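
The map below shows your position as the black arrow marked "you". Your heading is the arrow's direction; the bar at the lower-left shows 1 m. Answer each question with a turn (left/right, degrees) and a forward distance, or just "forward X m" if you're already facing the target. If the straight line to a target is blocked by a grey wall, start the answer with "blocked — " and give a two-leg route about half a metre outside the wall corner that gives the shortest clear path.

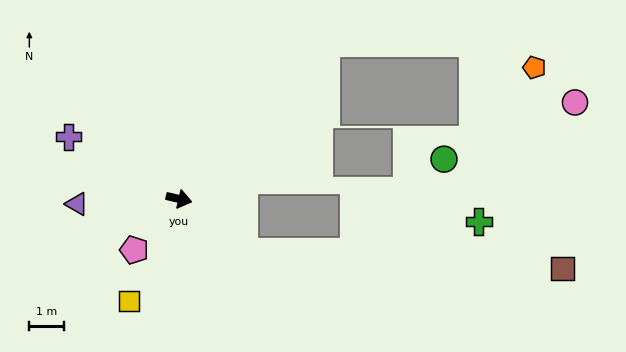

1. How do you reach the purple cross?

turn left 164°, forward 3.7 m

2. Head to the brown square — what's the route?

blocked — turn right 27°, forward 2.4 m, then turn left 37°, forward 9.4 m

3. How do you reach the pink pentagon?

turn right 118°, forward 2.0 m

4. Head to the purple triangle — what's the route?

turn right 164°, forward 3.0 m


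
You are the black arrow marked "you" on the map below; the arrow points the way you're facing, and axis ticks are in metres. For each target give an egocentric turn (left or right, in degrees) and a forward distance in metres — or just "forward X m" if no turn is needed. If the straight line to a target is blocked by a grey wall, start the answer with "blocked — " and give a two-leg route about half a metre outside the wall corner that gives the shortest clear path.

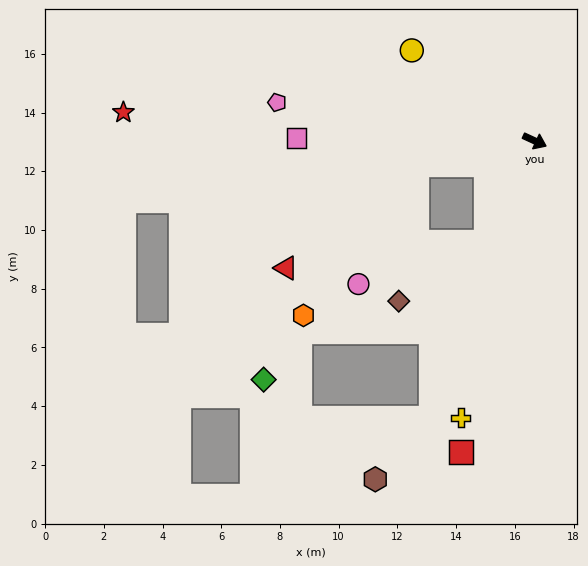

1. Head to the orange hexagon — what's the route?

blocked — turn right 144°, forward 4.1 m, then turn left 42°, forward 6.4 m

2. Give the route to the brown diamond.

blocked — turn right 91°, forward 3.8 m, then turn right 30°, forward 3.6 m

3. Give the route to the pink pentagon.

turn right 164°, forward 8.9 m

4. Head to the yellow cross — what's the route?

turn right 80°, forward 9.8 m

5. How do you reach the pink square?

turn right 156°, forward 8.1 m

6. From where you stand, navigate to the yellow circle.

turn left 168°, forward 5.2 m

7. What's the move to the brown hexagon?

blocked — turn right 86°, forward 10.1 m, then turn right 22°, forward 2.8 m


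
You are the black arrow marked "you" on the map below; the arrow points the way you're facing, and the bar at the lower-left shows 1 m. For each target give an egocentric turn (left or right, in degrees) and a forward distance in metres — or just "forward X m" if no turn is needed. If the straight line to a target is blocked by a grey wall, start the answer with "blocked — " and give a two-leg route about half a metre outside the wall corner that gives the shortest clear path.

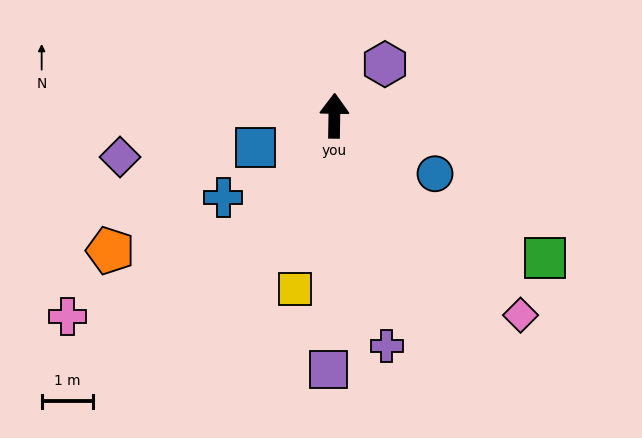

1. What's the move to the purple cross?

turn right 166°, forward 4.6 m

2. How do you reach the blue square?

turn left 113°, forward 1.7 m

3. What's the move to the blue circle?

turn right 119°, forward 2.3 m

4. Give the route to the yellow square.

turn left 168°, forward 3.5 m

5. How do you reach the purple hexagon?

turn right 44°, forward 1.4 m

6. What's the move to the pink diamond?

turn right 136°, forward 5.3 m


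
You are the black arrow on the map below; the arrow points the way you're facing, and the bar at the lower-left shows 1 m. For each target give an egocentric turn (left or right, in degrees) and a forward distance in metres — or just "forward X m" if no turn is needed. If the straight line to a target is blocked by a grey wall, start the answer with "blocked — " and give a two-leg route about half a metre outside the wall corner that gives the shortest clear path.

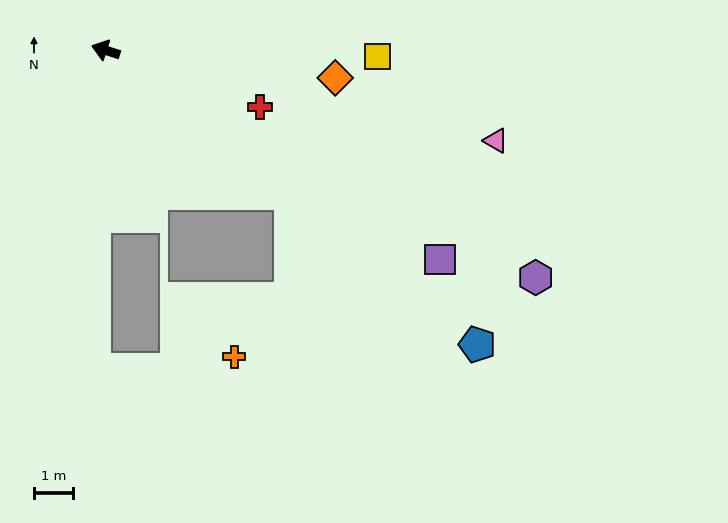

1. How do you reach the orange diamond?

turn right 169°, forward 5.9 m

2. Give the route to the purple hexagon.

turn left 170°, forward 12.4 m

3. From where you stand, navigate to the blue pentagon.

turn left 159°, forward 12.1 m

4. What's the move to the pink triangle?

turn right 175°, forward 10.2 m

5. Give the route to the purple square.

turn left 166°, forward 10.1 m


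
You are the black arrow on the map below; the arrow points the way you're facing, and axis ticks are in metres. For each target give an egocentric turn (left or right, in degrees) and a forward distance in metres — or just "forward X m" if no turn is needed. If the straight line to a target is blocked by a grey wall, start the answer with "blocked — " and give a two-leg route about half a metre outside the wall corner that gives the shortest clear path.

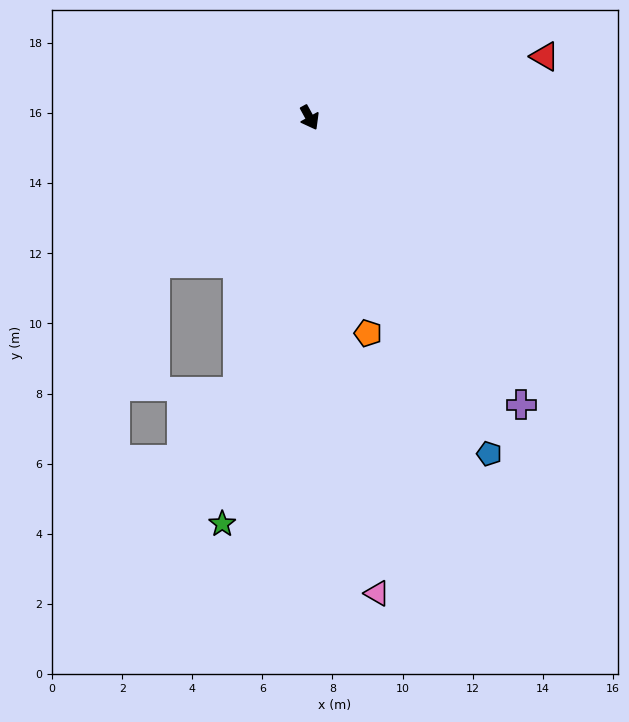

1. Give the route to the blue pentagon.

forward 10.9 m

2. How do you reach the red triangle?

turn left 76°, forward 6.9 m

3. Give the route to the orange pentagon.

turn right 14°, forward 6.4 m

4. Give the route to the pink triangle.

turn right 21°, forward 13.7 m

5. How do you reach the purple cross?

turn left 8°, forward 10.2 m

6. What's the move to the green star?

turn right 41°, forward 11.9 m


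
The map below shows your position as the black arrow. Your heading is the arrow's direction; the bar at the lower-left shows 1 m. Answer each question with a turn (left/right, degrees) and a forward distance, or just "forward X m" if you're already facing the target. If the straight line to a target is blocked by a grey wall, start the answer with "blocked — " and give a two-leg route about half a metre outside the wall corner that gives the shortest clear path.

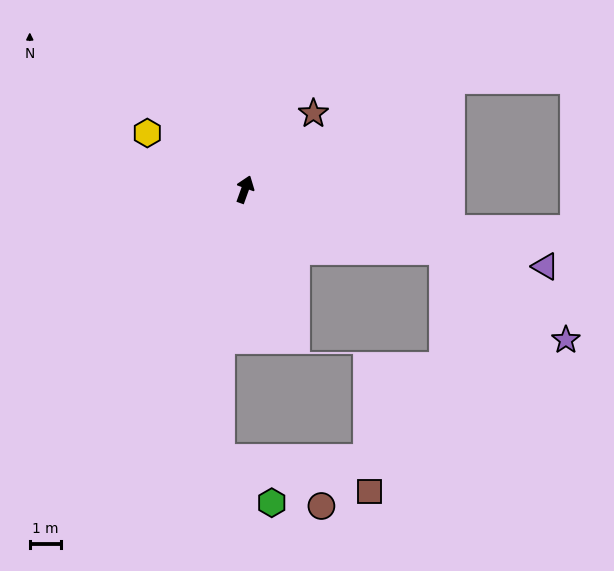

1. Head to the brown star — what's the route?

turn right 22°, forward 3.3 m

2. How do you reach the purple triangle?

turn right 85°, forward 9.9 m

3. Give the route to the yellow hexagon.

turn left 80°, forward 3.6 m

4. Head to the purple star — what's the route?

blocked — turn right 88°, forward 6.6 m, then turn right 18°, forward 4.9 m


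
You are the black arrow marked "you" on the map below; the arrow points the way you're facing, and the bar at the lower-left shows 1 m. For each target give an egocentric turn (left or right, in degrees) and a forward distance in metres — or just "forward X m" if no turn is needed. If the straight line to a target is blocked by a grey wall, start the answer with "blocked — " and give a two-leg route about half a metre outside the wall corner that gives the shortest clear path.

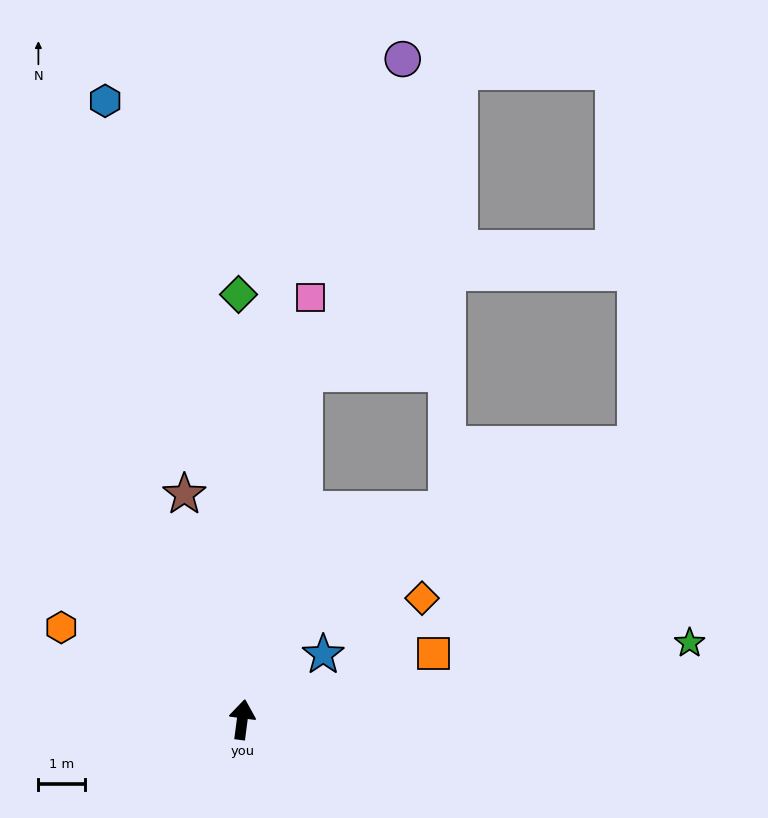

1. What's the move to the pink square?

forward 9.2 m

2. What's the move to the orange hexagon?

turn left 70°, forward 4.4 m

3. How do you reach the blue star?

turn right 44°, forward 2.2 m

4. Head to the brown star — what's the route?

turn left 22°, forward 5.0 m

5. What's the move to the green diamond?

turn left 8°, forward 9.1 m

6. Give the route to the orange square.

turn right 63°, forward 4.3 m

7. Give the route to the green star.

turn right 73°, forward 9.7 m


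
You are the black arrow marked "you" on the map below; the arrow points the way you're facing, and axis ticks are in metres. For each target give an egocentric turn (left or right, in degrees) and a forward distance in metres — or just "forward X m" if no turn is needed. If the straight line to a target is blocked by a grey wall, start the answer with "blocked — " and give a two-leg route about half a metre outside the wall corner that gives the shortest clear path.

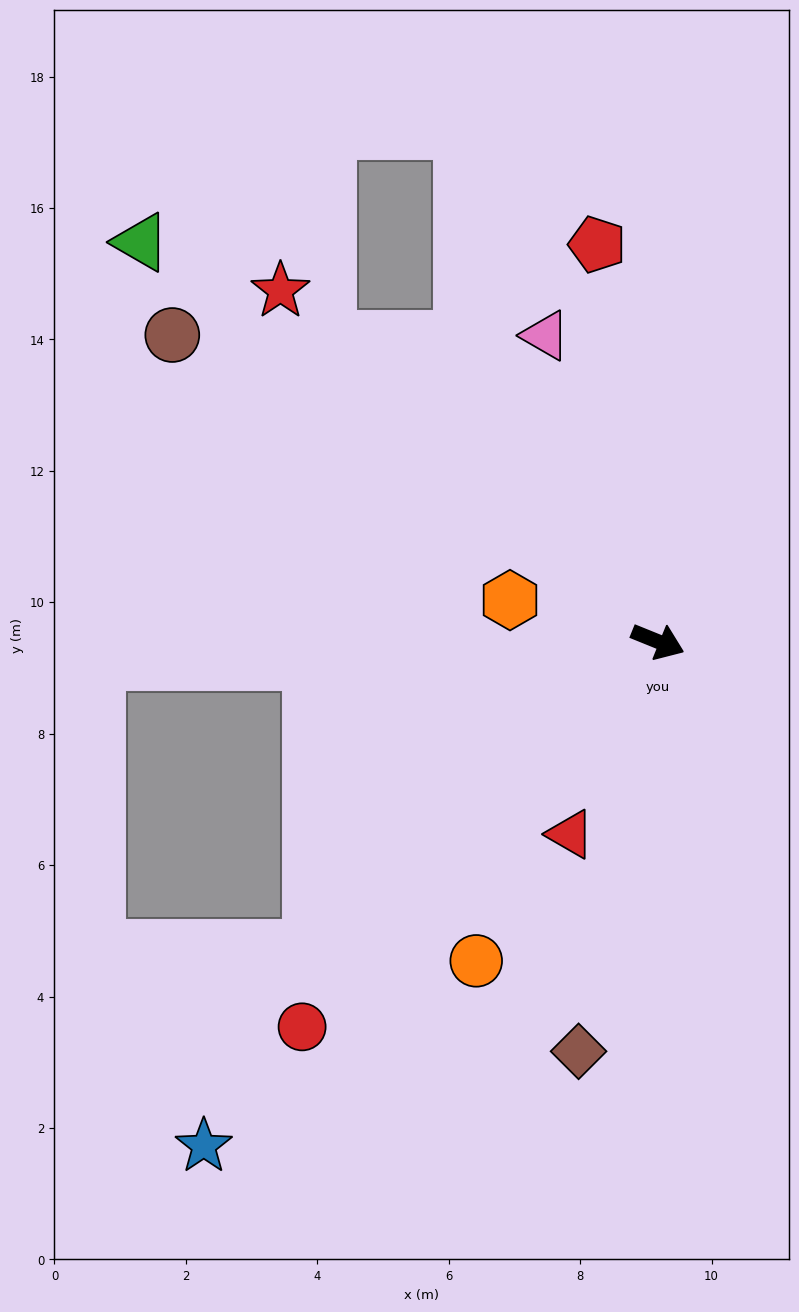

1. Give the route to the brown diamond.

turn right 79°, forward 6.4 m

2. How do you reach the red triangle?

turn right 92°, forward 3.2 m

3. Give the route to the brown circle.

turn left 170°, forward 8.7 m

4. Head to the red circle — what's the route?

turn right 111°, forward 8.0 m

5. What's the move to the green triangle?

turn left 164°, forward 9.9 m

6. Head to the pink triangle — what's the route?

turn left 132°, forward 5.0 m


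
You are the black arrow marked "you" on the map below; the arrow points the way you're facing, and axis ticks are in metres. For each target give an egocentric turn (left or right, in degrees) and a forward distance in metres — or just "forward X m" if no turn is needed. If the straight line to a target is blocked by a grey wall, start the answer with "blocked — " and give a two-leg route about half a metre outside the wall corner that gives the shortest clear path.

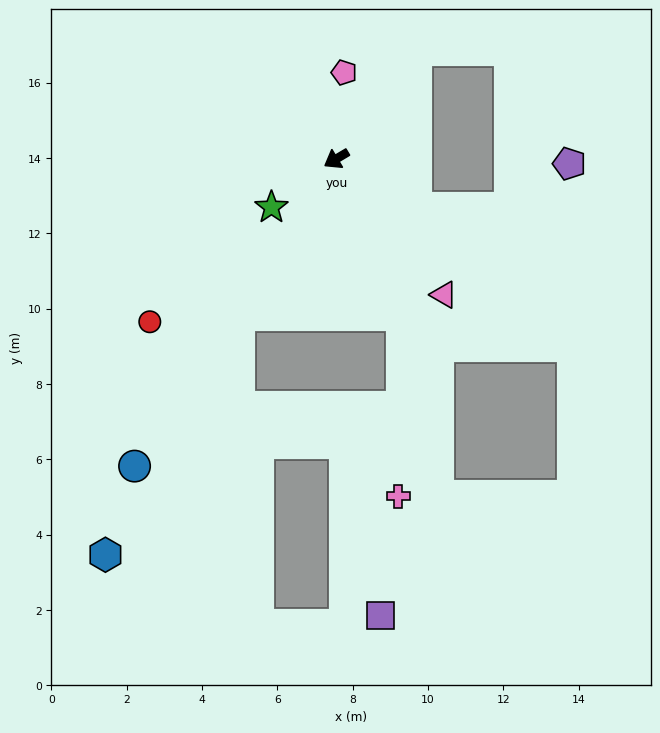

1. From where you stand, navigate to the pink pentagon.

turn right 126°, forward 2.3 m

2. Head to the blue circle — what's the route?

turn left 26°, forward 9.8 m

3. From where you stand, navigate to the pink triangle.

turn left 98°, forward 4.6 m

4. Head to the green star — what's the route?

turn left 6°, forward 2.2 m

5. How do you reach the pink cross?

blocked — turn left 82°, forward 4.5 m, then turn right 24°, forward 4.8 m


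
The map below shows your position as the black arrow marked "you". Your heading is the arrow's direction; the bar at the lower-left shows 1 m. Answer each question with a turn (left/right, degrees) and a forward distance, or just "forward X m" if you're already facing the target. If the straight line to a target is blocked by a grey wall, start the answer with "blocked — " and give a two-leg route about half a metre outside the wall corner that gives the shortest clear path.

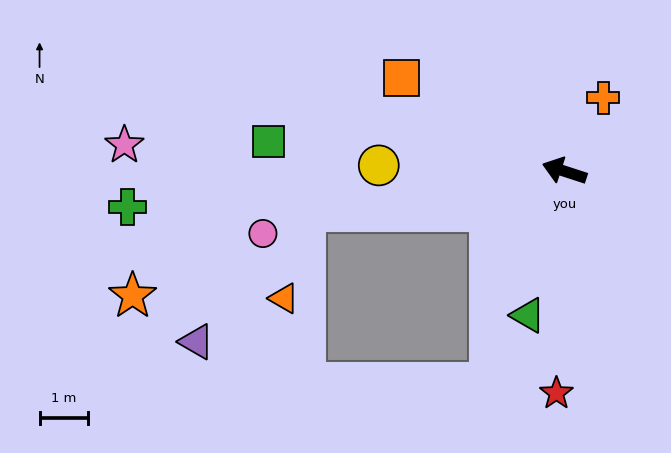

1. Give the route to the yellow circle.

turn left 16°, forward 3.8 m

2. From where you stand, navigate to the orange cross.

turn right 100°, forward 1.7 m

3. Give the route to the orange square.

turn right 12°, forward 3.9 m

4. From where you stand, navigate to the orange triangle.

blocked — turn left 27°, forward 5.4 m, then turn left 67°, forward 1.9 m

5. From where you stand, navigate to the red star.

turn left 106°, forward 4.6 m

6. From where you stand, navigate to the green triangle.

turn left 94°, forward 3.1 m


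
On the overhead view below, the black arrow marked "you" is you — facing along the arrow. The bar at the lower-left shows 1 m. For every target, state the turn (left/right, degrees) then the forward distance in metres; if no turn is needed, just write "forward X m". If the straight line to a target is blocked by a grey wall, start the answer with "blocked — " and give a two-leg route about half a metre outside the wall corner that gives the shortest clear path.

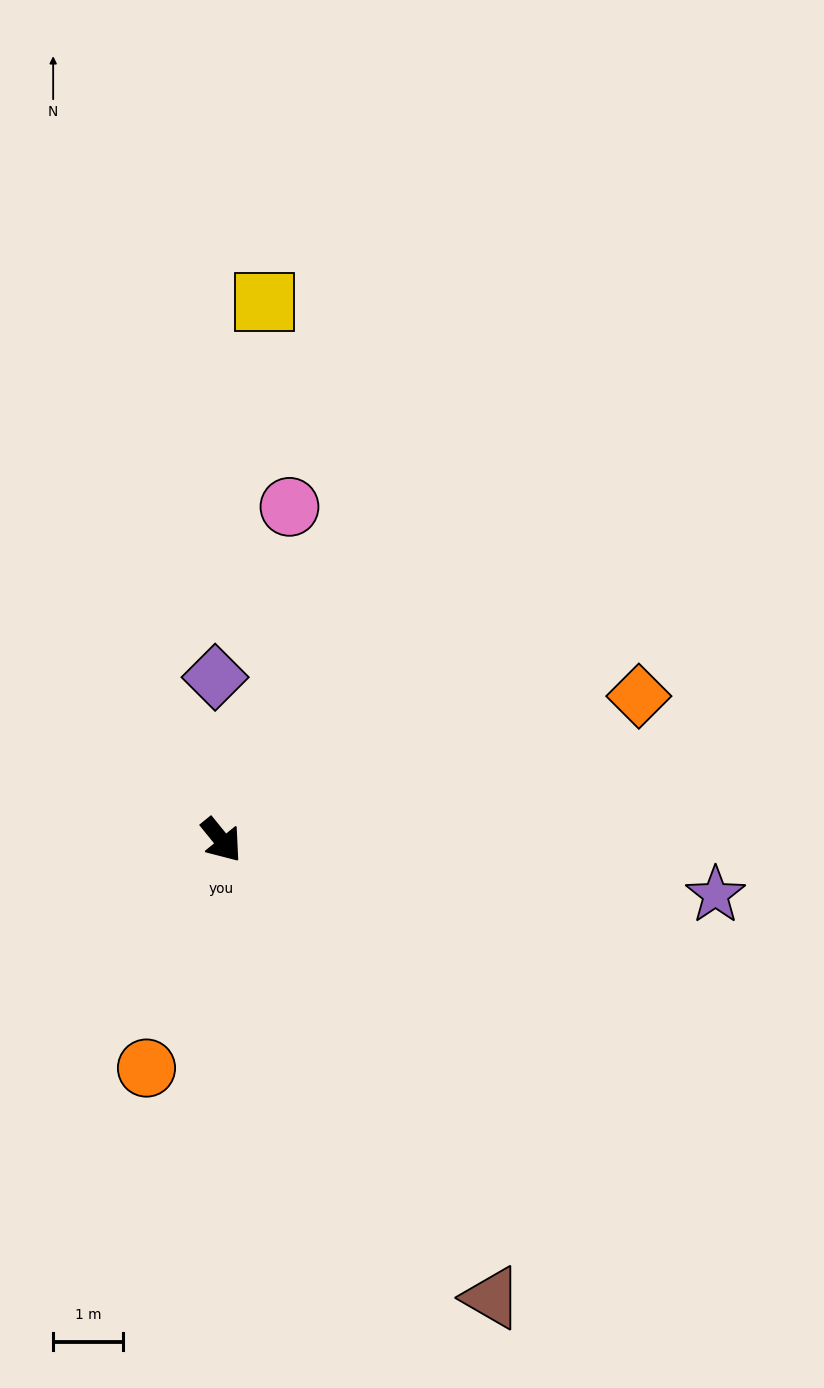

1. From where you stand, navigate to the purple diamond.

turn left 143°, forward 2.3 m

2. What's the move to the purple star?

turn left 45°, forward 7.1 m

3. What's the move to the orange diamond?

turn left 70°, forward 6.3 m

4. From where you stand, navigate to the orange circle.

turn right 57°, forward 3.4 m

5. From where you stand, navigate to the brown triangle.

turn right 9°, forward 7.6 m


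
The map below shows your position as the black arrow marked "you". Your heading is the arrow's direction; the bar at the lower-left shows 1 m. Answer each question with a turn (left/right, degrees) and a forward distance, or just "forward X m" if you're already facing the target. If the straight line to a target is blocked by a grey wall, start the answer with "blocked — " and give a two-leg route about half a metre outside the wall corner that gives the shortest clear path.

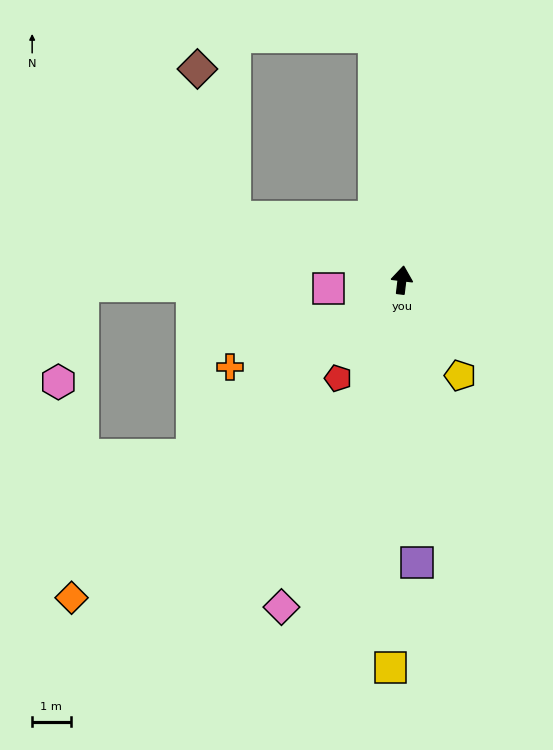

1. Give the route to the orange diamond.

turn left 141°, forward 11.9 m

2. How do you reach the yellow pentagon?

turn right 142°, forward 2.9 m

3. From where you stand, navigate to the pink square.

turn left 103°, forward 1.9 m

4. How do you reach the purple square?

turn right 170°, forward 7.4 m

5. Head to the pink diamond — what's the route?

turn left 167°, forward 9.1 m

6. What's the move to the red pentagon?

turn left 154°, forward 3.0 m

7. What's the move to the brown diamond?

blocked — turn left 76°, forward 4.7 m, then turn right 55°, forward 4.0 m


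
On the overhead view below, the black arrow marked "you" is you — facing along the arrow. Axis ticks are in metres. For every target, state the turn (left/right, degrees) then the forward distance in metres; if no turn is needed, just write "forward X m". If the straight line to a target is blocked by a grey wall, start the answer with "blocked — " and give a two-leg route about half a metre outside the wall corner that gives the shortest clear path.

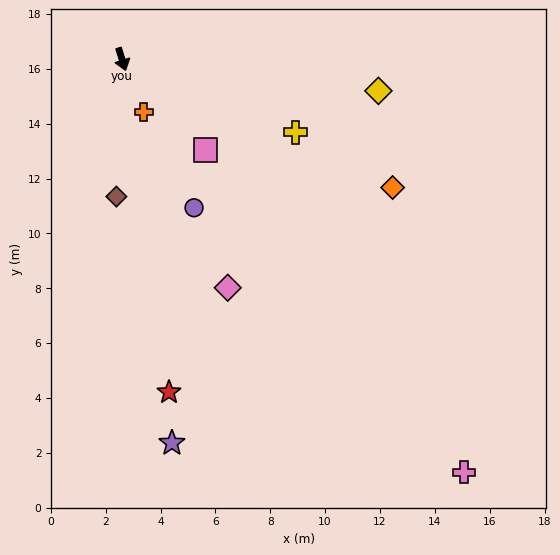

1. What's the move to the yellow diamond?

turn left 65°, forward 9.4 m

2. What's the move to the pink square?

turn left 25°, forward 4.5 m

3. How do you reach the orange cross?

turn left 5°, forward 2.1 m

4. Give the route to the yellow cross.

turn left 50°, forward 6.9 m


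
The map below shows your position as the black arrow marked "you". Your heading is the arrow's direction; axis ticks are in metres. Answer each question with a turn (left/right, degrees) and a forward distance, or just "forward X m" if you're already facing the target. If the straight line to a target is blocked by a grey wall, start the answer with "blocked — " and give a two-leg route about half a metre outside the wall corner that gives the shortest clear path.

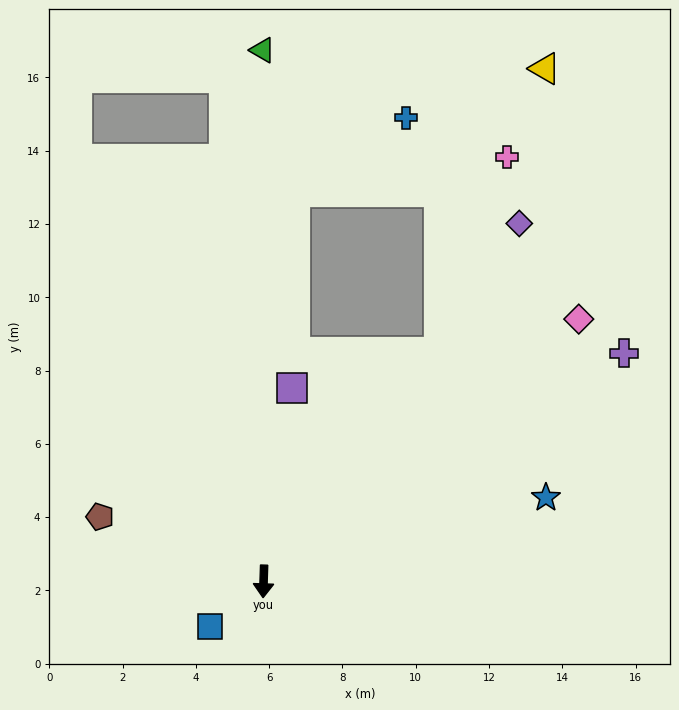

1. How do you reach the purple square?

turn left 173°, forward 5.3 m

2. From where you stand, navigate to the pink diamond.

turn left 132°, forward 11.2 m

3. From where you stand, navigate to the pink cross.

blocked — turn left 144°, forward 7.9 m, then turn left 19°, forward 5.7 m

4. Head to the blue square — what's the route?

turn right 48°, forward 1.9 m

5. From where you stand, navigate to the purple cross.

turn left 124°, forward 11.6 m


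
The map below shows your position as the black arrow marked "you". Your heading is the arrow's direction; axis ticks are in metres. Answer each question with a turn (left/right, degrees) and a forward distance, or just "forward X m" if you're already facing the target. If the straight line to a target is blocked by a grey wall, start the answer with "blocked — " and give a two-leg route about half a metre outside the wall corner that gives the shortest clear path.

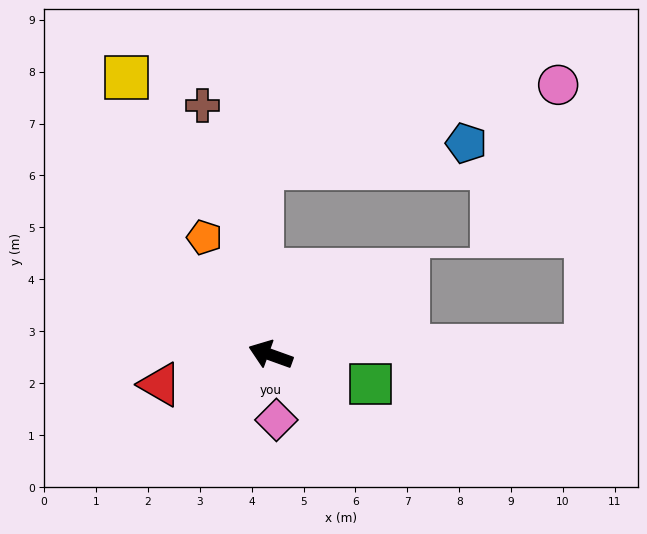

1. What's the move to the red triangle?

turn left 35°, forward 2.2 m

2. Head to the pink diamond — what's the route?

turn left 115°, forward 1.3 m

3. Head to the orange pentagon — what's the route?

turn right 41°, forward 2.6 m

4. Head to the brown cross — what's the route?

turn right 55°, forward 5.0 m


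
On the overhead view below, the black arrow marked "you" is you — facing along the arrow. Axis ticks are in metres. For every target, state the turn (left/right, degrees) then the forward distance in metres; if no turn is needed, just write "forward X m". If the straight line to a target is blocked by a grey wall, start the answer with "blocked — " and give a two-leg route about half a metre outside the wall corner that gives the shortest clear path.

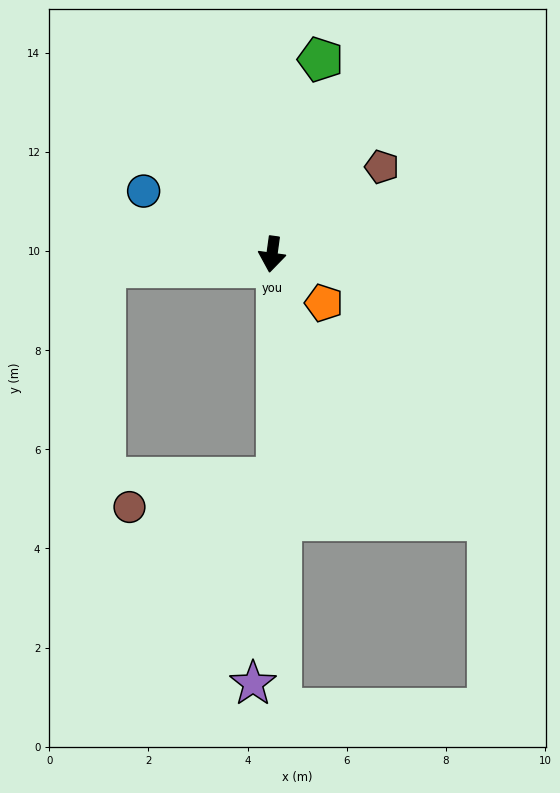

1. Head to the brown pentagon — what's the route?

turn left 136°, forward 2.8 m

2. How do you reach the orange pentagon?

turn left 55°, forward 1.4 m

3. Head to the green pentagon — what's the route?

turn left 174°, forward 4.0 m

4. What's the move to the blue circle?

turn right 108°, forward 2.9 m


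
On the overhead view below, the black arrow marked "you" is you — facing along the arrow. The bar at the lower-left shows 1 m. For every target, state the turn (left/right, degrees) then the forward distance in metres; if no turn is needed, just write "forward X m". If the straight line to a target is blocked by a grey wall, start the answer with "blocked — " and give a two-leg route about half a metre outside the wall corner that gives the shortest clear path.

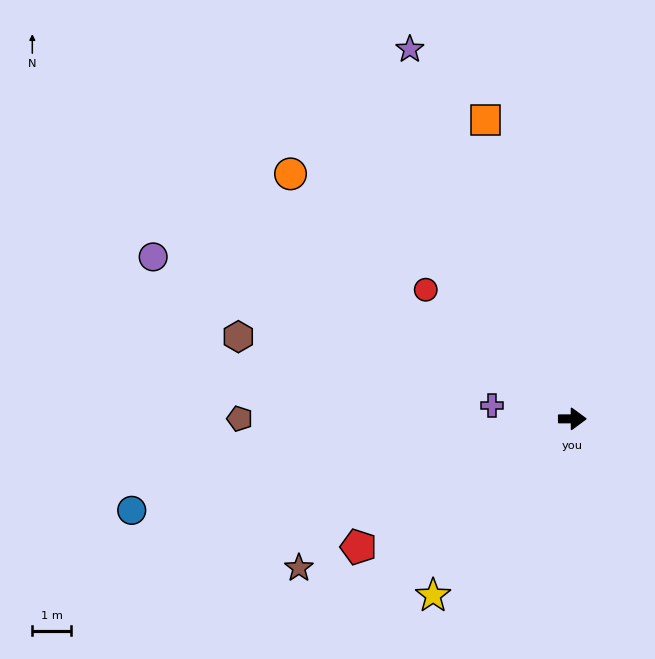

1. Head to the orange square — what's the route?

turn left 106°, forward 8.0 m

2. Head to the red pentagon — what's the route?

turn right 149°, forward 6.4 m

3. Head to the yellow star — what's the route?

turn right 128°, forward 5.8 m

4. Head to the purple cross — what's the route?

turn left 170°, forward 2.1 m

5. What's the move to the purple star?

turn left 114°, forward 10.4 m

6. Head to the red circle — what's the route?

turn left 138°, forward 5.1 m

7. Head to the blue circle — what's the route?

turn right 168°, forward 11.6 m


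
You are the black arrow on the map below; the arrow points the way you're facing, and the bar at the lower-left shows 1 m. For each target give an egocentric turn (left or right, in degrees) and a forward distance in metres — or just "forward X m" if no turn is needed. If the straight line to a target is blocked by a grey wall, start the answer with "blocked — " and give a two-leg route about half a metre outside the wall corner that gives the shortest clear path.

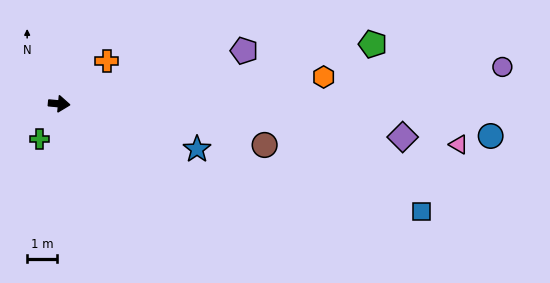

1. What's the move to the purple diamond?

forward 11.6 m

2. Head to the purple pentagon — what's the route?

turn left 21°, forward 6.5 m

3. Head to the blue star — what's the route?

turn right 13°, forward 4.9 m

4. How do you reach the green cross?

turn right 114°, forward 1.4 m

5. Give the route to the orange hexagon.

turn left 11°, forward 8.9 m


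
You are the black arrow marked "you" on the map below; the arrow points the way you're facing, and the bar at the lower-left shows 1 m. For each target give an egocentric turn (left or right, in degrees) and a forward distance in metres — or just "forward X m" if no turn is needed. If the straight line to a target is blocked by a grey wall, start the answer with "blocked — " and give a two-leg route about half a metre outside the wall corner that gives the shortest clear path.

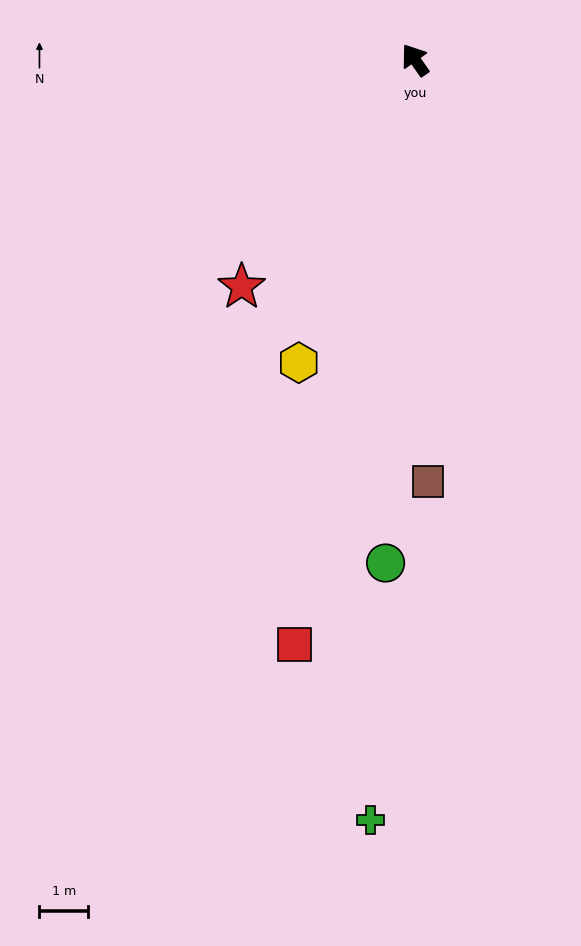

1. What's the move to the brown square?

turn left 147°, forward 8.6 m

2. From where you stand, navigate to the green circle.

turn left 141°, forward 10.3 m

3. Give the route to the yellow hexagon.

turn left 124°, forward 6.6 m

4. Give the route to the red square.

turn left 133°, forward 12.2 m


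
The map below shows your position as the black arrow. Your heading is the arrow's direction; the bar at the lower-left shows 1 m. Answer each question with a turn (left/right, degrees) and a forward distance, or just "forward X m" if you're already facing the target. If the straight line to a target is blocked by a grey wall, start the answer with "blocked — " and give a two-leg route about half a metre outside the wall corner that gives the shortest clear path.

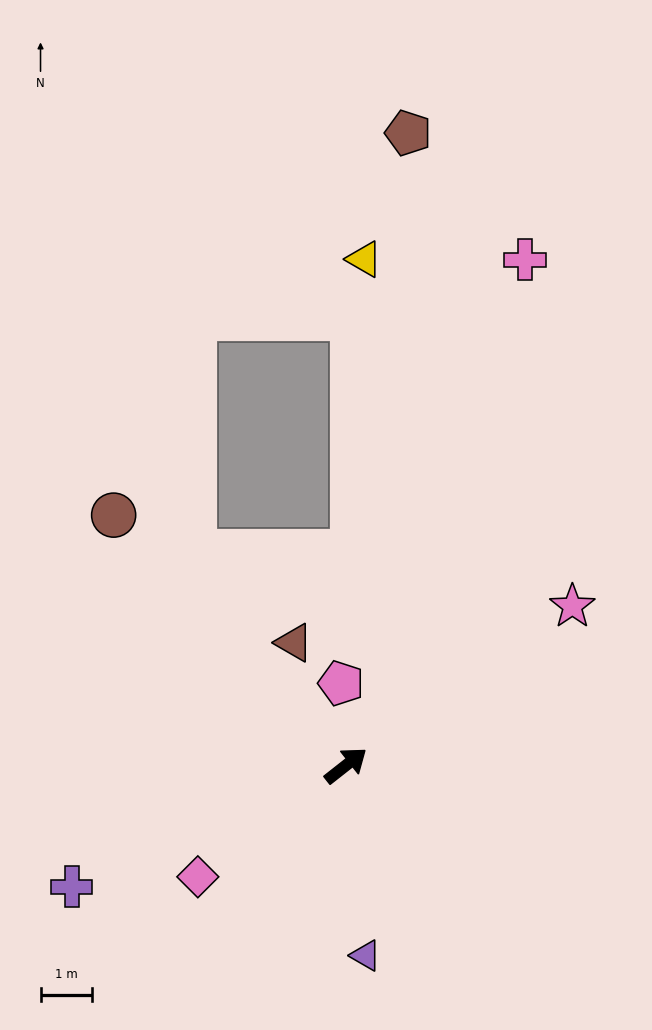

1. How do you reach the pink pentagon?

turn left 55°, forward 1.6 m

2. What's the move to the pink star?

turn right 3°, forward 5.3 m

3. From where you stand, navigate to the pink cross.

turn left 32°, forward 10.3 m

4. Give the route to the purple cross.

turn left 166°, forward 5.8 m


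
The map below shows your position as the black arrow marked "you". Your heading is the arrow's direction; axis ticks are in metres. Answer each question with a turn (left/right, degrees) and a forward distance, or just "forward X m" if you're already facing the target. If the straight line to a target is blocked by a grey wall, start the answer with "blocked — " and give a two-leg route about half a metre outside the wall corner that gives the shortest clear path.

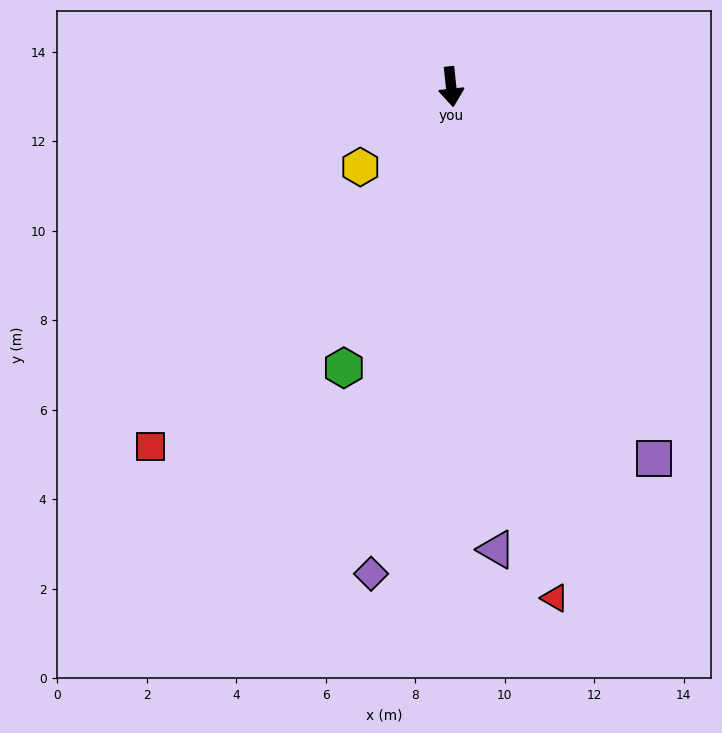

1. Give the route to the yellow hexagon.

turn right 55°, forward 2.7 m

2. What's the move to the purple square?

turn left 23°, forward 9.5 m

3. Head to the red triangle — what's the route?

turn left 5°, forward 11.7 m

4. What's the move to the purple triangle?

forward 10.4 m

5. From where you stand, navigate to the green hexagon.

turn right 27°, forward 6.7 m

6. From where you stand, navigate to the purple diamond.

turn right 15°, forward 11.0 m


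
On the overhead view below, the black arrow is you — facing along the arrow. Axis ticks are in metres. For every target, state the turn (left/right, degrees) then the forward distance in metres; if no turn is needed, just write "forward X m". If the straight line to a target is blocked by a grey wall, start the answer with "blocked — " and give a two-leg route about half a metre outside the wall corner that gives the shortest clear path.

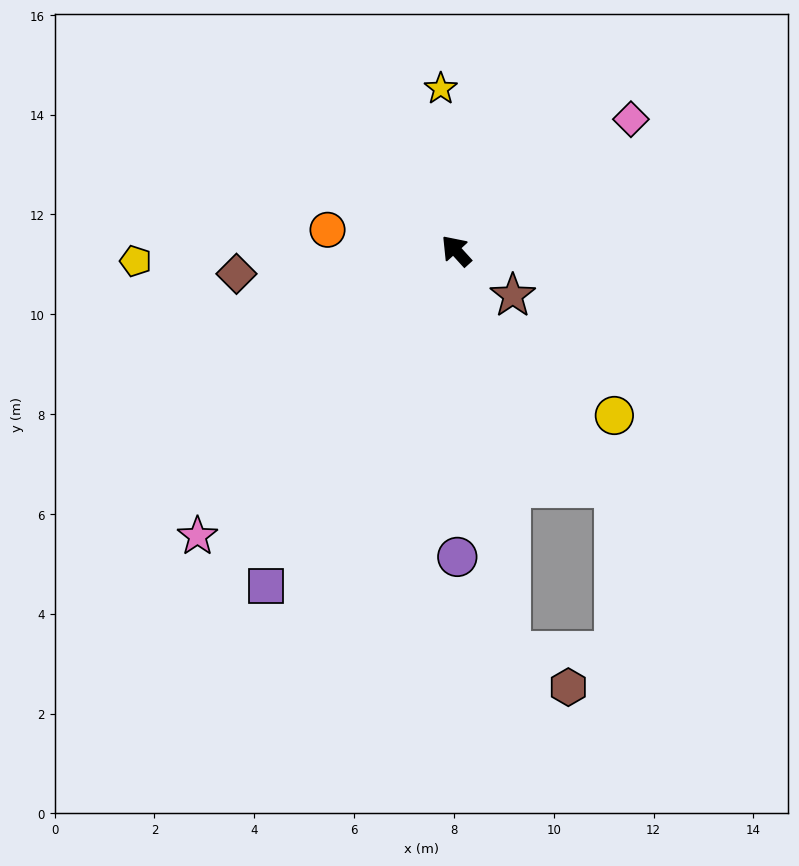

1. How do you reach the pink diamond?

turn right 95°, forward 4.4 m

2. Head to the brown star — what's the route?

turn right 171°, forward 1.4 m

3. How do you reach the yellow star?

turn right 37°, forward 3.3 m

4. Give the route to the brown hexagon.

blocked — turn left 145°, forward 8.1 m, then turn left 52°, forward 1.4 m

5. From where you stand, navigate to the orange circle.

turn left 39°, forward 2.6 m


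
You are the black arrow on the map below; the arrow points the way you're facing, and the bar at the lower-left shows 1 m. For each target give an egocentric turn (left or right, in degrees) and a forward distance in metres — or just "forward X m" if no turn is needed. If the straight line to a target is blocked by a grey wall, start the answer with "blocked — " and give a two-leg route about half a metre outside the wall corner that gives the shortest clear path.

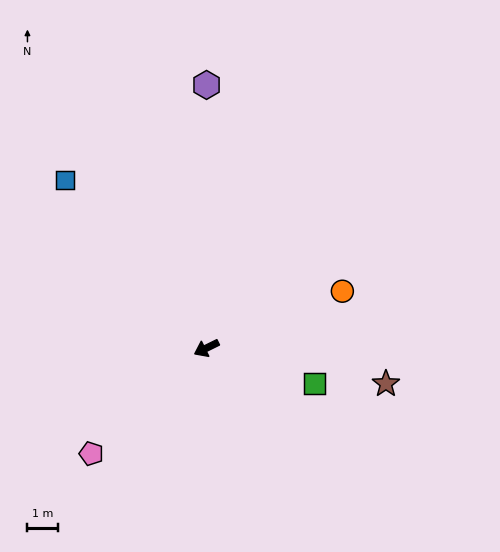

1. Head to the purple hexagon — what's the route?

turn right 116°, forward 8.5 m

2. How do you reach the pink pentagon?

turn left 16°, forward 5.1 m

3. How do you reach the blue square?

turn right 76°, forward 7.1 m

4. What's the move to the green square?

turn left 135°, forward 3.7 m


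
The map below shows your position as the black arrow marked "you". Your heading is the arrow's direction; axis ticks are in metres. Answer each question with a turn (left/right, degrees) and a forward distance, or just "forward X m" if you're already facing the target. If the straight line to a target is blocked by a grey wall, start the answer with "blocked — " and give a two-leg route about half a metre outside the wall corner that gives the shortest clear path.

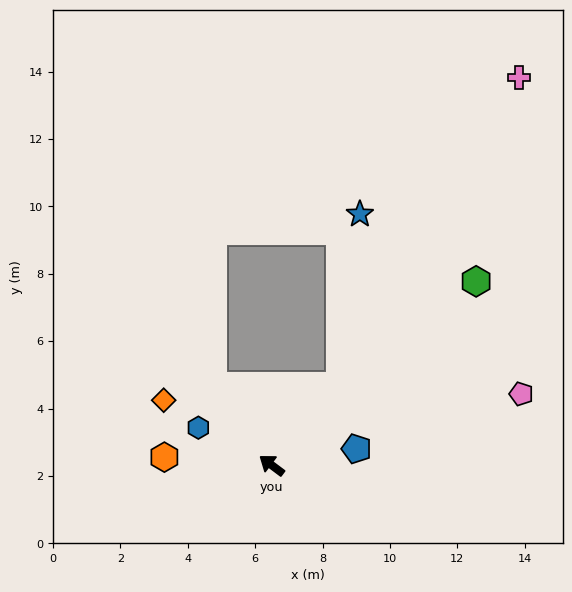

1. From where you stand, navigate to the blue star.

blocked — turn right 94°, forward 3.1 m, then turn left 34°, forward 5.1 m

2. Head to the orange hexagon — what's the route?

turn left 33°, forward 3.2 m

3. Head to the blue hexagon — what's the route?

turn left 10°, forward 2.4 m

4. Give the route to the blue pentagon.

turn right 132°, forward 2.6 m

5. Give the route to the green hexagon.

turn right 101°, forward 8.2 m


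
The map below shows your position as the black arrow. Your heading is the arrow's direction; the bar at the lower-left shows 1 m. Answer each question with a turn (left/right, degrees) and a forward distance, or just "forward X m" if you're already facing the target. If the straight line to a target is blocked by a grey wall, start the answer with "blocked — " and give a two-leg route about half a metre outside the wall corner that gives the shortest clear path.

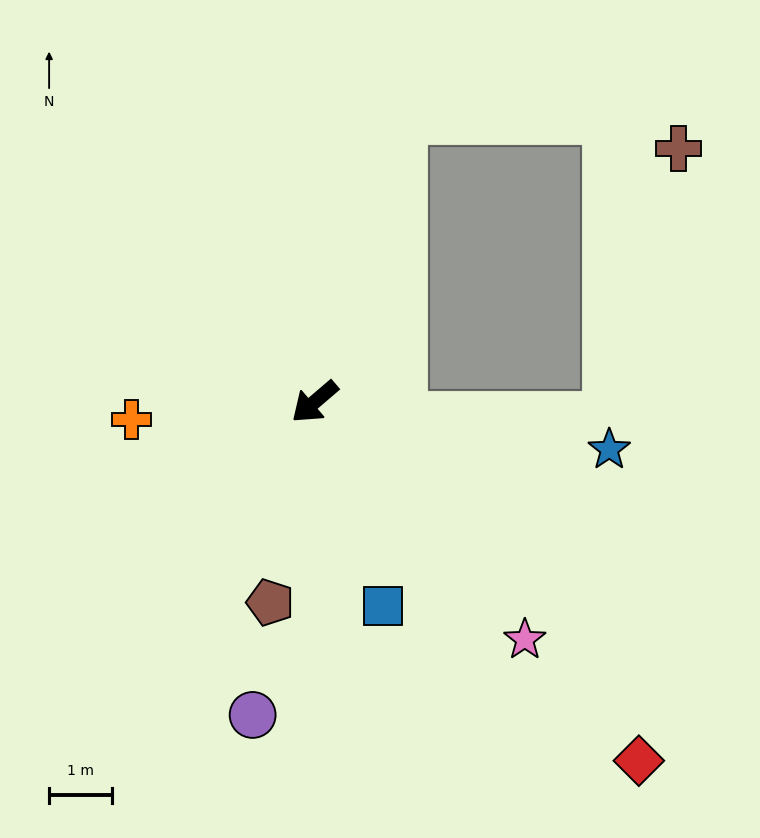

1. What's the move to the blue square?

turn left 68°, forward 3.4 m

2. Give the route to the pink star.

turn left 91°, forward 5.0 m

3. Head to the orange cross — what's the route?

turn right 35°, forward 2.9 m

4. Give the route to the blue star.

turn left 130°, forward 4.7 m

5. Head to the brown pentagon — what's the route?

turn left 37°, forward 3.2 m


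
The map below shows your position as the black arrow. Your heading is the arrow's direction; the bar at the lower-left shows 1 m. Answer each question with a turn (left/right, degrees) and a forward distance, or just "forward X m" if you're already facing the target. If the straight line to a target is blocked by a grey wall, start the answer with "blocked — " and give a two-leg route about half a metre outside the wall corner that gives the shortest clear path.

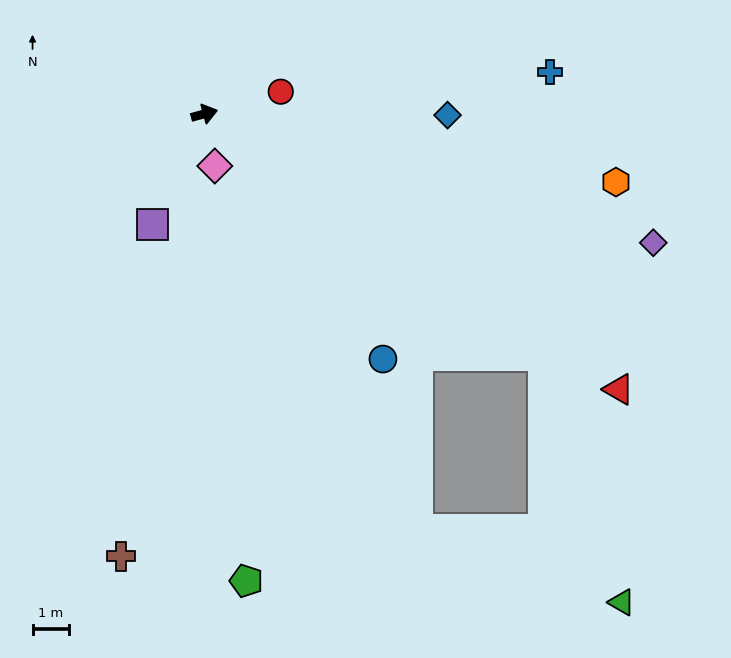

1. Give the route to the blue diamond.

turn right 15°, forward 6.6 m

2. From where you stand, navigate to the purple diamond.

turn right 31°, forward 12.7 m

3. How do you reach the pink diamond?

turn right 94°, forward 1.4 m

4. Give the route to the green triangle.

blocked — turn right 51°, forward 11.3 m, then turn right 37°, forward 7.0 m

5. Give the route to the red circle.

forward 2.2 m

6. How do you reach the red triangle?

turn right 49°, forward 13.5 m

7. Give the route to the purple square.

turn right 130°, forward 3.3 m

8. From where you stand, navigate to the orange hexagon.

turn right 25°, forward 11.3 m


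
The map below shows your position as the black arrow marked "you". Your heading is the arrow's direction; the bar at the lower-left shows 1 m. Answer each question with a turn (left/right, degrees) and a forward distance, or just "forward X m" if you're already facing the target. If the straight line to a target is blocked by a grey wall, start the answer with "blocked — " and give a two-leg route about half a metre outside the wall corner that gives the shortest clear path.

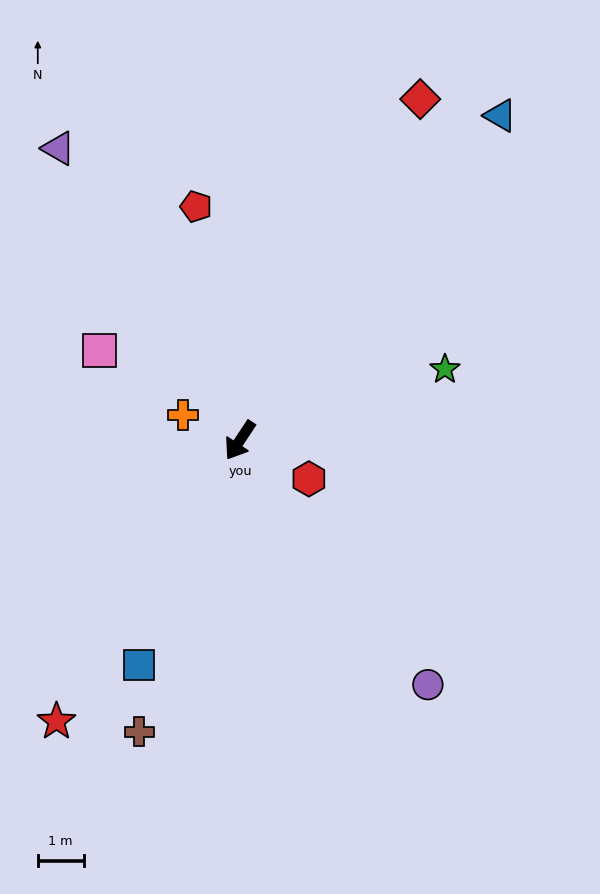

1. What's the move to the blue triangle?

turn left 175°, forward 9.1 m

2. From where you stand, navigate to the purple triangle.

turn right 115°, forward 7.5 m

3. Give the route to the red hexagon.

turn left 94°, forward 1.7 m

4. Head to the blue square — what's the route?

turn left 9°, forward 5.4 m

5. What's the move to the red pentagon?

turn right 136°, forward 5.2 m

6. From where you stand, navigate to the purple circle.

turn left 71°, forward 6.7 m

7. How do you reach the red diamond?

turn right 174°, forward 8.4 m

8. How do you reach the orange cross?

turn right 80°, forward 1.4 m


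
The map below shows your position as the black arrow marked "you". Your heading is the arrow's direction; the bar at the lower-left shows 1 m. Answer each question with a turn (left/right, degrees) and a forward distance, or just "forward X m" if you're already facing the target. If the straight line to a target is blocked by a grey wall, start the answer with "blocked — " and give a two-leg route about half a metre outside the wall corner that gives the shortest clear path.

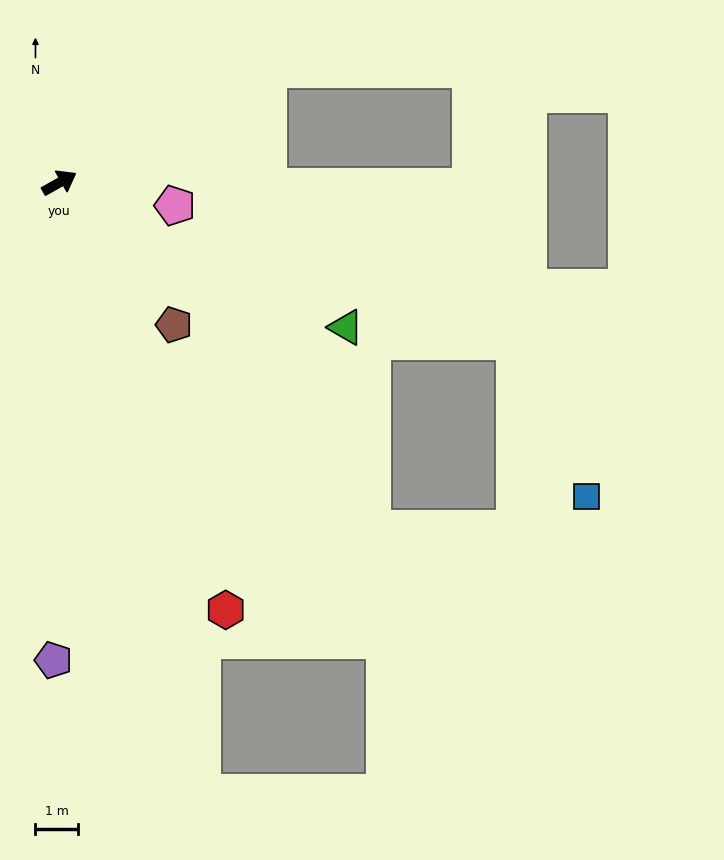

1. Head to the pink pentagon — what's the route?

turn right 41°, forward 2.8 m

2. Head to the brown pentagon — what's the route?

turn right 80°, forward 4.3 m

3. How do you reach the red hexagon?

turn right 98°, forward 10.8 m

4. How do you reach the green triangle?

turn right 56°, forward 7.5 m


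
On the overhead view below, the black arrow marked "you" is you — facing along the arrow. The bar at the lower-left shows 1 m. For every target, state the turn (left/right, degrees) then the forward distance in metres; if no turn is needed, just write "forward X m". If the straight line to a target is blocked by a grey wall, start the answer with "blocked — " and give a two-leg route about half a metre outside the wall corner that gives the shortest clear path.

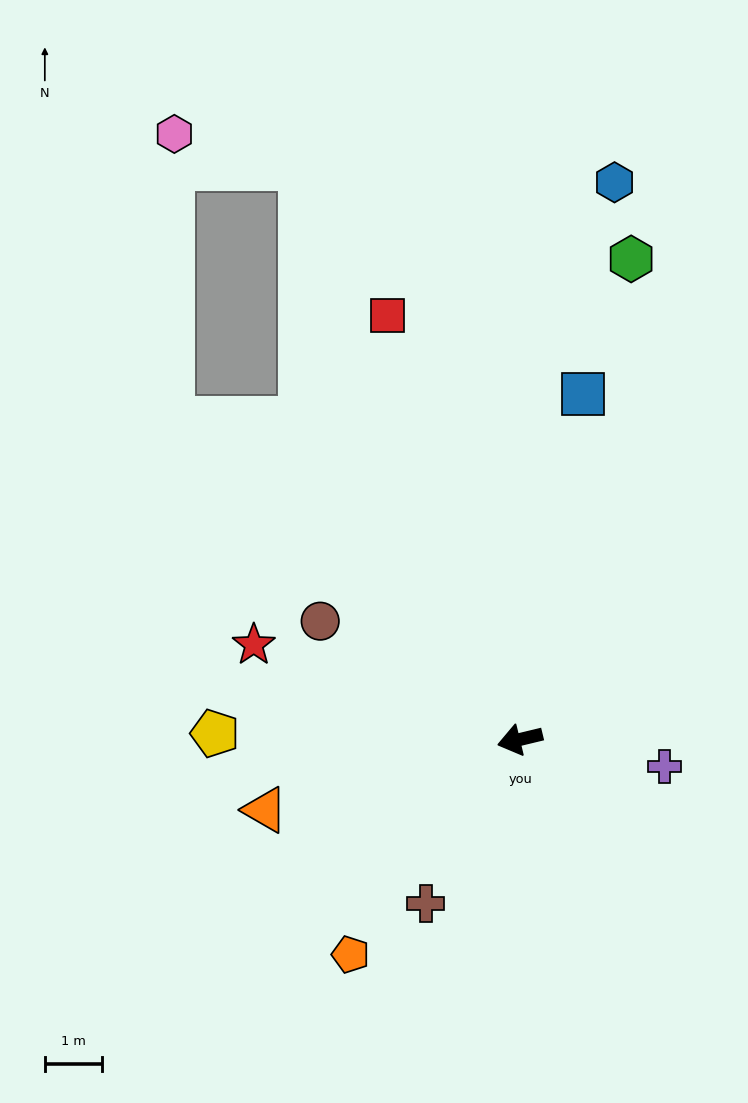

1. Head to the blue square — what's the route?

turn right 114°, forward 6.1 m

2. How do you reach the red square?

turn right 86°, forward 7.7 m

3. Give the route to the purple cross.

turn left 156°, forward 2.6 m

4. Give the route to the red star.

turn right 33°, forward 4.9 m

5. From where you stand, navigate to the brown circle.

turn right 44°, forward 4.0 m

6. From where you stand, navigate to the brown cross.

turn left 47°, forward 3.3 m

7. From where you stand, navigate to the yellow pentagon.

turn right 15°, forward 5.3 m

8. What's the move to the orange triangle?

forward 4.6 m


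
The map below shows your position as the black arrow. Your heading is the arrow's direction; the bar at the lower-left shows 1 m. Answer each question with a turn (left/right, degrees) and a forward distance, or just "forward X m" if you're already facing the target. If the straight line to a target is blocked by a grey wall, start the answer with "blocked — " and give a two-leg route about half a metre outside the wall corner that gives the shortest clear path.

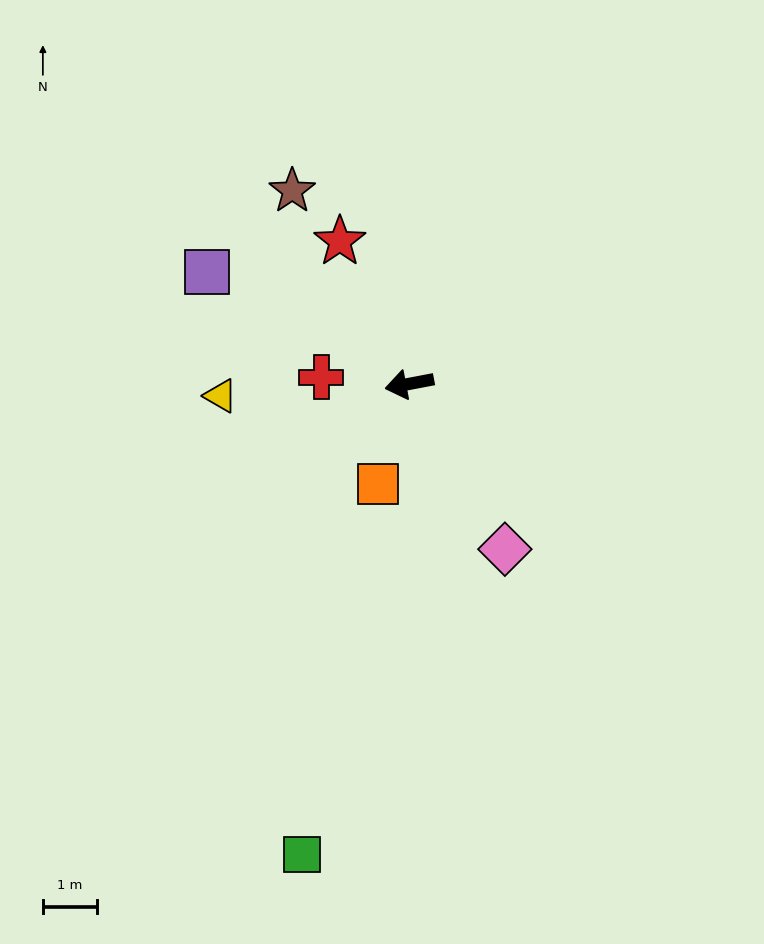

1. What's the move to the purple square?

turn right 40°, forward 4.3 m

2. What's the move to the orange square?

turn left 62°, forward 1.9 m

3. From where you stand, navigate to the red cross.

turn right 15°, forward 1.6 m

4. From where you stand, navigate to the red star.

turn right 75°, forward 2.9 m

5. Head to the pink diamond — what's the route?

turn left 109°, forward 3.5 m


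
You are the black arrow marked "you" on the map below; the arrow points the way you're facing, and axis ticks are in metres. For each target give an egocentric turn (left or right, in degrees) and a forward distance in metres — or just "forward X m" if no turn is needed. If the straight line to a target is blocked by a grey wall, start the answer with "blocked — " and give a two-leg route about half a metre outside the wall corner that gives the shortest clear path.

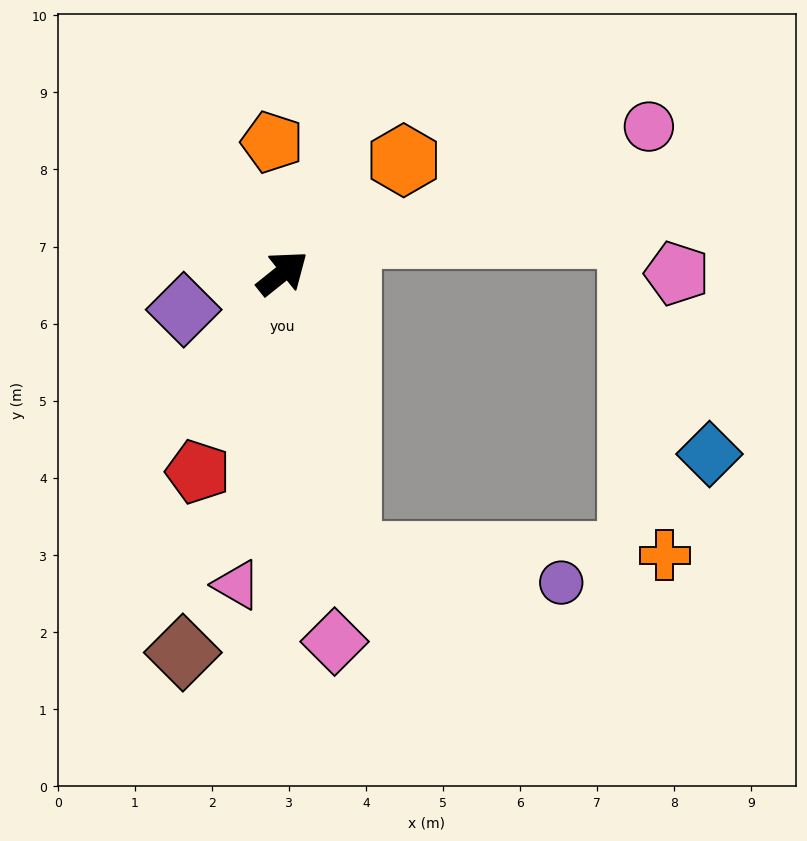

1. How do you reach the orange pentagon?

turn left 56°, forward 1.7 m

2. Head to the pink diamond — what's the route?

turn right 121°, forward 4.8 m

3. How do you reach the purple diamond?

turn left 162°, forward 1.4 m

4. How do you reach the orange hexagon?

turn left 4°, forward 2.1 m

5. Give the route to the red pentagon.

turn right 152°, forward 2.8 m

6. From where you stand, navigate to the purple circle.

blocked — turn right 116°, forward 3.8 m, then turn left 70°, forward 2.8 m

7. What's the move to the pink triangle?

turn right 137°, forward 4.1 m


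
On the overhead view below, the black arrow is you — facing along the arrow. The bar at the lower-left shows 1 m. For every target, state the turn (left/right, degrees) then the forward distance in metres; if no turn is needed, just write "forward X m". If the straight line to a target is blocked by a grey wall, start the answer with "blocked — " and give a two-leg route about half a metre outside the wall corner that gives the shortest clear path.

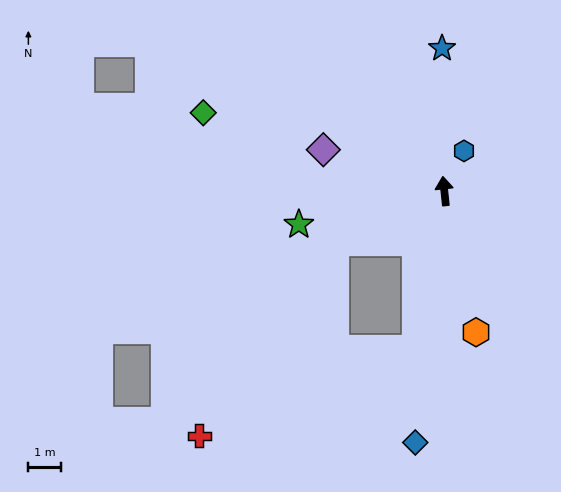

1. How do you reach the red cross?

blocked — turn left 109°, forward 3.7 m, then turn left 30°, forward 7.3 m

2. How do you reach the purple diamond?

turn left 65°, forward 4.0 m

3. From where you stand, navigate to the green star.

turn left 97°, forward 4.6 m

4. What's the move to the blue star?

turn right 5°, forward 4.4 m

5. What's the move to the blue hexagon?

turn right 32°, forward 1.4 m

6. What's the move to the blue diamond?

turn left 167°, forward 7.8 m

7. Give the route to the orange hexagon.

turn right 173°, forward 4.5 m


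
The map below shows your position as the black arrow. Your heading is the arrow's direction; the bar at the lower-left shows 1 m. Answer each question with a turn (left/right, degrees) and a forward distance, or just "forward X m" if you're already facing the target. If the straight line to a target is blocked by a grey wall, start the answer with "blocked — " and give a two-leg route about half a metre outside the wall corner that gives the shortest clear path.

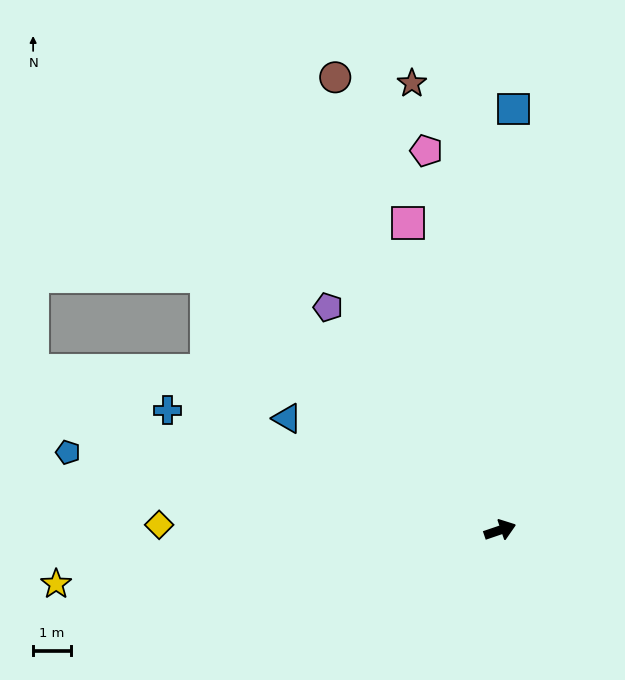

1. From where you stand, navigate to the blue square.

turn left 69°, forward 11.2 m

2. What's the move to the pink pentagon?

turn left 82°, forward 10.3 m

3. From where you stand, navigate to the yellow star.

turn left 168°, forward 11.9 m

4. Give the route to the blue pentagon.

turn left 151°, forward 11.7 m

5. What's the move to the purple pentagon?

turn left 109°, forward 7.5 m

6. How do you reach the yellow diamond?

turn left 160°, forward 9.1 m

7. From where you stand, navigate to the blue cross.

turn left 141°, forward 9.4 m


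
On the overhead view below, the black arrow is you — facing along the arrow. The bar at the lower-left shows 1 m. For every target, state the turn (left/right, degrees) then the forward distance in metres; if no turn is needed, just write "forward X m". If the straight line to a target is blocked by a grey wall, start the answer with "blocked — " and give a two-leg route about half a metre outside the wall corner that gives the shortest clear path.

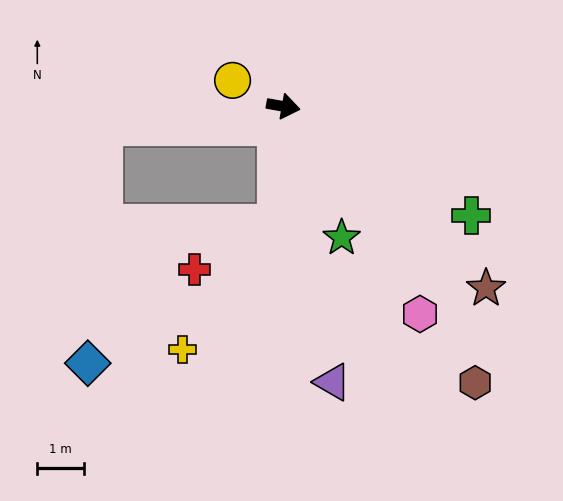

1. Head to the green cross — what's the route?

turn right 20°, forward 4.7 m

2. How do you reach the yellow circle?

turn left 163°, forward 1.2 m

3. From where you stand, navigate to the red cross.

blocked — turn right 83°, forward 2.5 m, then turn right 58°, forward 2.0 m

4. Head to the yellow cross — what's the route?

blocked — turn right 83°, forward 2.5 m, then turn right 34°, forward 3.4 m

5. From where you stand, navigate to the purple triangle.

turn right 70°, forward 6.0 m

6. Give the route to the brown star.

turn right 32°, forward 5.9 m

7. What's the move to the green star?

turn right 56°, forward 3.1 m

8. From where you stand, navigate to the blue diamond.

blocked — turn right 164°, forward 3.9 m, then turn left 80°, forward 5.1 m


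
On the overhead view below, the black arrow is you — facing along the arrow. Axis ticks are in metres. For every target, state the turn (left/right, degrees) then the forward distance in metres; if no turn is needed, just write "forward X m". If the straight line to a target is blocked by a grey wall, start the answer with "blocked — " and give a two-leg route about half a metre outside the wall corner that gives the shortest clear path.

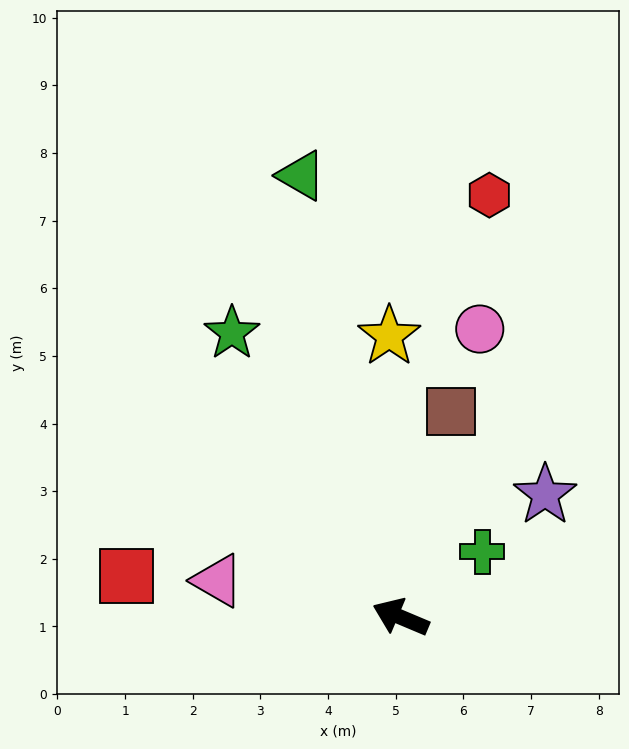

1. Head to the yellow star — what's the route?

turn right 65°, forward 4.2 m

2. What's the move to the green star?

turn right 36°, forward 4.9 m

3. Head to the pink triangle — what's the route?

turn left 12°, forward 2.8 m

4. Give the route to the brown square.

turn right 81°, forward 3.1 m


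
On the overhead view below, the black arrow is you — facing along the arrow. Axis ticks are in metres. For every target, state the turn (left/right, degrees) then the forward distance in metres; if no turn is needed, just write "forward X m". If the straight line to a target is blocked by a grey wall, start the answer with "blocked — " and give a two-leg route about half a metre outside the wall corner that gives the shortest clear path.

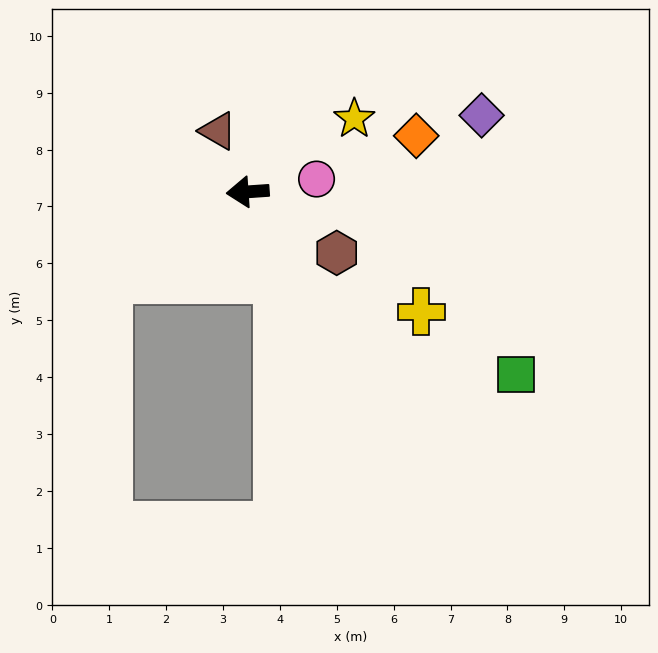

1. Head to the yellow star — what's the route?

turn right 149°, forward 2.3 m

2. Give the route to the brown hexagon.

turn left 142°, forward 1.9 m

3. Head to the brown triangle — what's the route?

turn right 68°, forward 1.2 m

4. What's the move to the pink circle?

turn right 173°, forward 1.2 m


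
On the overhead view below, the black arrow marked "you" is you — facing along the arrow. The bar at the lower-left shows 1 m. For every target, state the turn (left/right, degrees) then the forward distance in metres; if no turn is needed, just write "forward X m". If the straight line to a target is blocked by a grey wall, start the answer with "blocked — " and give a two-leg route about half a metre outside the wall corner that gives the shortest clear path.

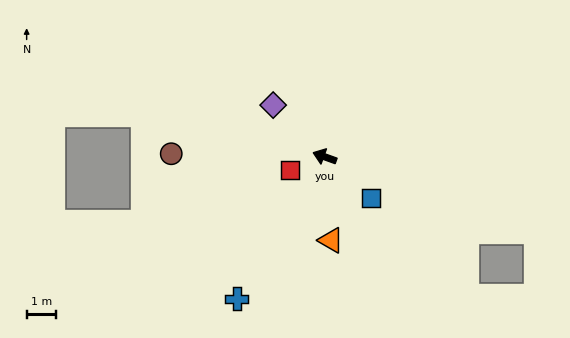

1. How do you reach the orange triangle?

turn left 114°, forward 2.8 m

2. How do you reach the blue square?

turn left 158°, forward 2.1 m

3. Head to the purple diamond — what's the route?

turn right 25°, forward 2.5 m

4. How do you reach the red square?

turn left 41°, forward 1.2 m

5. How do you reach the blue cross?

turn left 78°, forward 5.6 m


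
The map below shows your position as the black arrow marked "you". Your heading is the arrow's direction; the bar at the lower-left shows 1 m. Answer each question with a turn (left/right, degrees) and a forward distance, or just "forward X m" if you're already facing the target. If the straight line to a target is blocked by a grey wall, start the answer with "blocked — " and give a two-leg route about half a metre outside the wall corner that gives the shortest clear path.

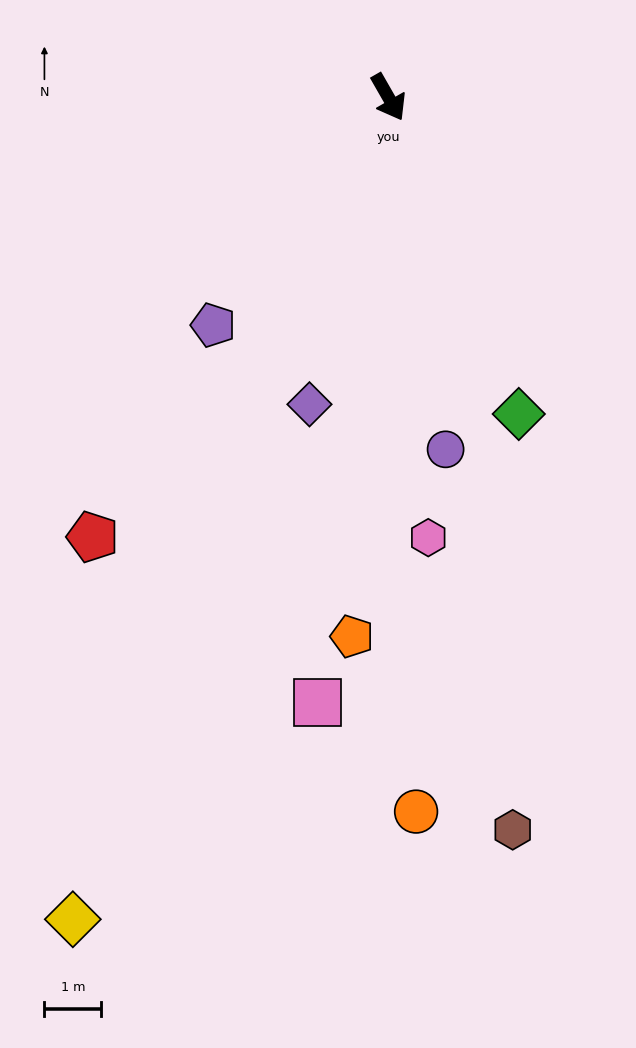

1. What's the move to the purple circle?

turn right 21°, forward 6.3 m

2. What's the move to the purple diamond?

turn right 44°, forward 5.6 m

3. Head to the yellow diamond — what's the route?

turn right 51°, forward 15.4 m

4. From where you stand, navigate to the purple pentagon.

turn right 67°, forward 5.0 m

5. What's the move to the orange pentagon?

turn right 34°, forward 9.5 m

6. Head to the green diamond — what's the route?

turn right 7°, forward 6.0 m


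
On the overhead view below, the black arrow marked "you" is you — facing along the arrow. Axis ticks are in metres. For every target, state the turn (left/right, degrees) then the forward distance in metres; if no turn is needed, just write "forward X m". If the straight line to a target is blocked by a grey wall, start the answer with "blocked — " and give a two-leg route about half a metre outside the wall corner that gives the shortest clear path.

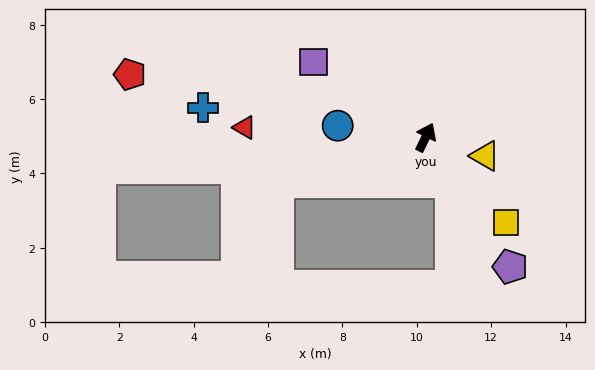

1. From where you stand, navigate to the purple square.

turn left 82°, forward 3.6 m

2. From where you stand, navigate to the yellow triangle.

turn right 81°, forward 1.7 m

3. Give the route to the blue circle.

turn left 108°, forward 2.4 m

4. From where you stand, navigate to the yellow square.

turn right 111°, forward 3.2 m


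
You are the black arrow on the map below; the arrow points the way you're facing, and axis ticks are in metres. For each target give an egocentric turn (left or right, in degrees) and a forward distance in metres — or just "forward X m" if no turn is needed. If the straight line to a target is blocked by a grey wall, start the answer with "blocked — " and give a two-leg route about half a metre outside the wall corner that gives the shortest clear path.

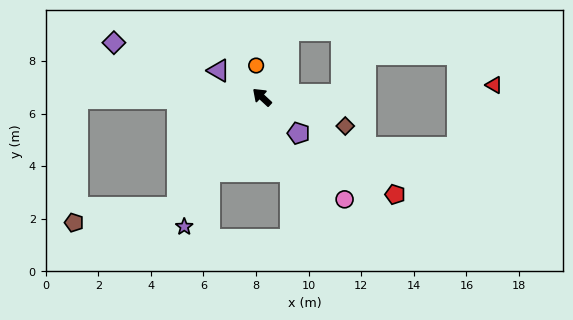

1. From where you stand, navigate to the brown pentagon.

blocked — turn left 96°, forward 5.3 m, then turn right 45°, forward 4.0 m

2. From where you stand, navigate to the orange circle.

turn right 37°, forward 1.2 m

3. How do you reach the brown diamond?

turn right 156°, forward 3.4 m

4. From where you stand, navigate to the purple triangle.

turn left 11°, forward 1.9 m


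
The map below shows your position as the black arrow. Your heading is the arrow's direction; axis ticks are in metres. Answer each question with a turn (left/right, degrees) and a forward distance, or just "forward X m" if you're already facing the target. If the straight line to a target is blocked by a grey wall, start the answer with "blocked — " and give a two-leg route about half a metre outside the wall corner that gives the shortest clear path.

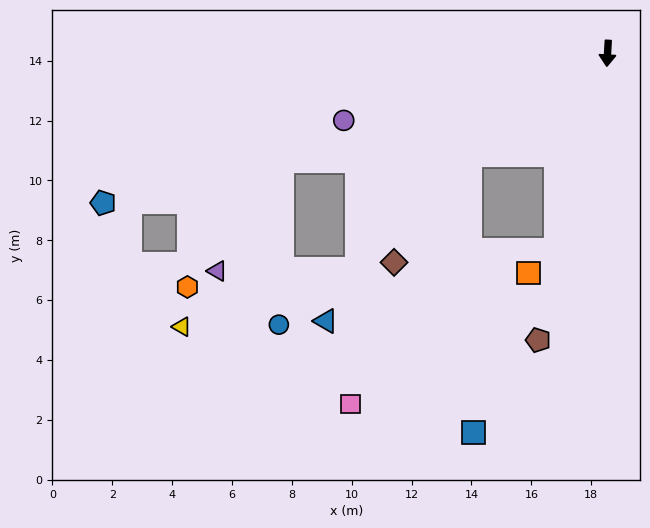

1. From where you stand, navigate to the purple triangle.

blocked — turn right 69°, forward 11.5 m, then turn left 42°, forward 4.3 m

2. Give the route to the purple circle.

turn right 72°, forward 9.1 m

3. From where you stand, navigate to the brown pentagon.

turn right 10°, forward 9.9 m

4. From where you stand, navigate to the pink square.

blocked — turn right 50°, forward 5.7 m, then turn left 28°, forward 9.2 m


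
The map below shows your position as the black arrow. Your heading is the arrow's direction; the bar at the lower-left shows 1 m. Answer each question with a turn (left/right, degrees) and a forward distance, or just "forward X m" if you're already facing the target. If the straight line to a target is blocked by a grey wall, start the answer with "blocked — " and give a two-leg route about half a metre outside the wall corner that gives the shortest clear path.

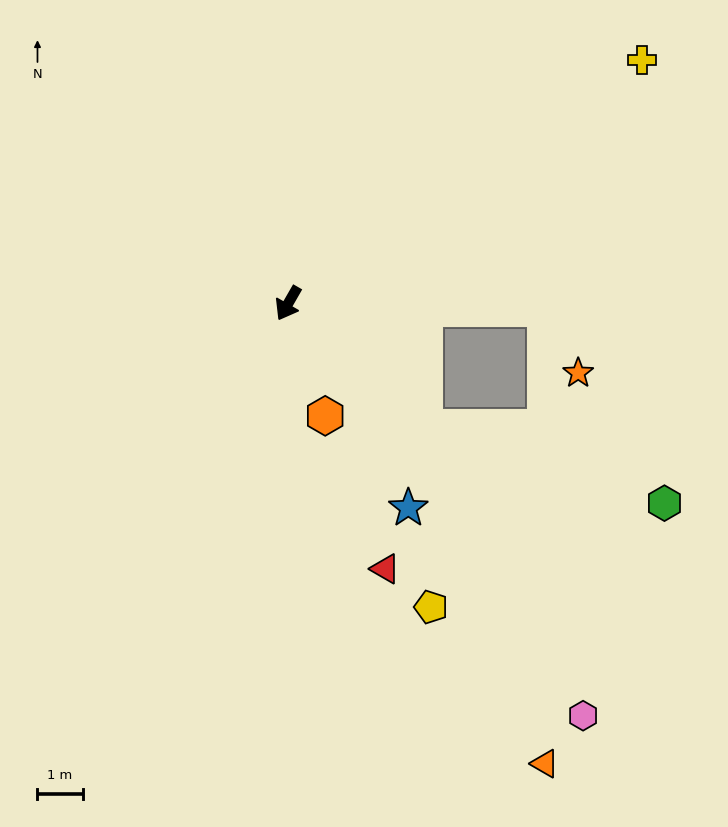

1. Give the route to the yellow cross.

turn left 154°, forward 9.5 m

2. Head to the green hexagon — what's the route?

blocked — turn left 77°, forward 4.1 m, then turn left 26°, forward 5.6 m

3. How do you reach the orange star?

blocked — turn left 119°, forward 5.7 m, then turn right 63°, forward 1.6 m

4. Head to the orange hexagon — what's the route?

turn left 48°, forward 2.6 m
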